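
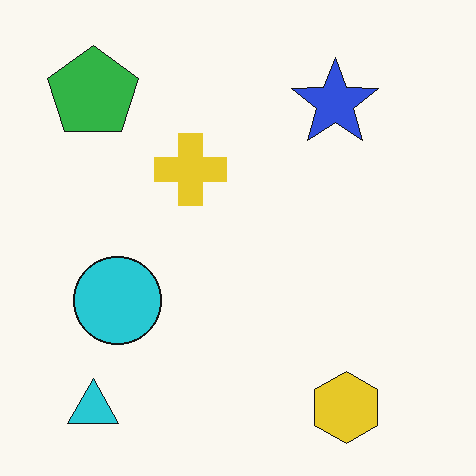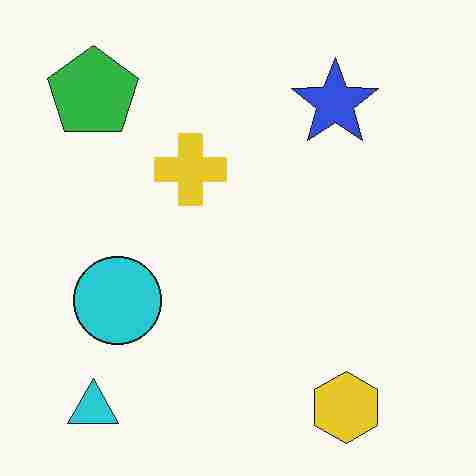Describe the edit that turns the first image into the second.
It was heavily JPEG-compressed with obvious blocking artifacts.

Blocky 8×8 compression artifacts appear around shape edges and the flat background shows ringing — characteristic JPEG degradation.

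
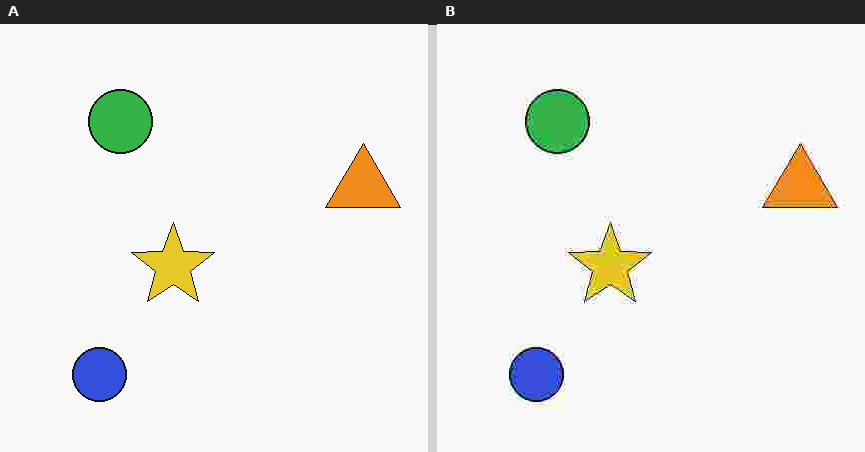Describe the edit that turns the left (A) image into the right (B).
The transformation is: heavily JPEG-compressed with obvious blocking artifacts.

Blocky 8×8 compression artifacts appear around shape edges and the flat background shows ringing — characteristic JPEG degradation.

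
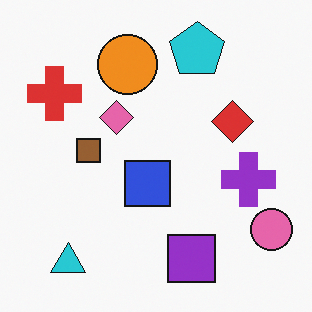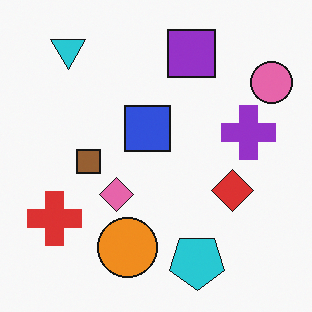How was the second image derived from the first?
Flipped vertically (top ↔ bottom).

The cyan pentagon is in the top of the first image and the bottom of the second — shapes on opposite sides of the horizontal midline have swapped in a mirror flip.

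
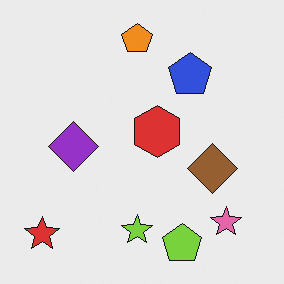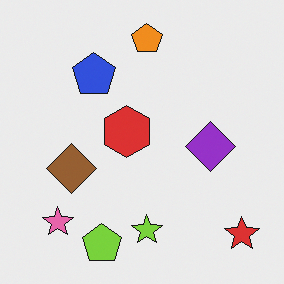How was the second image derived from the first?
The image was flipped horizontally (left ↔ right).

The red star is in the bottom-left of the first image and the bottom-right of the second — shapes on opposite sides of the vertical midline have swapped in a mirror flip.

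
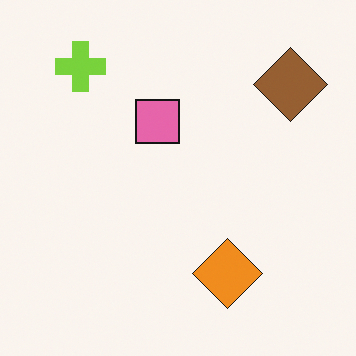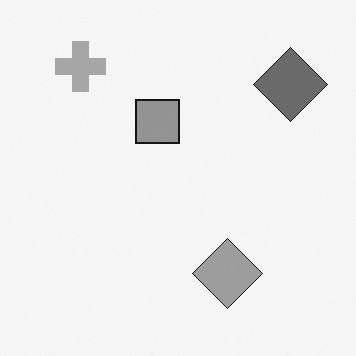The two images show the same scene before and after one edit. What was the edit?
The transformation is: converted to grayscale.

All color is removed — every shape is now a shade of grey.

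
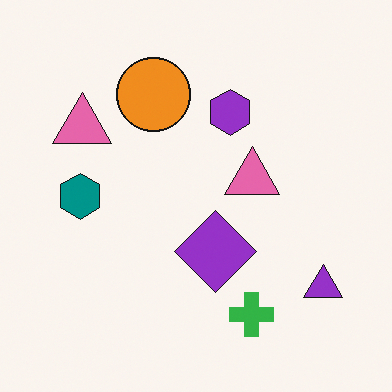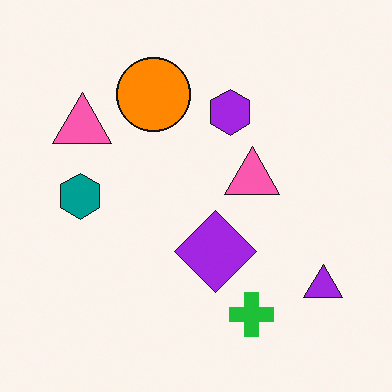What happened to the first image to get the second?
Slightly oversaturated.

All colors are more vivid — a global saturation change.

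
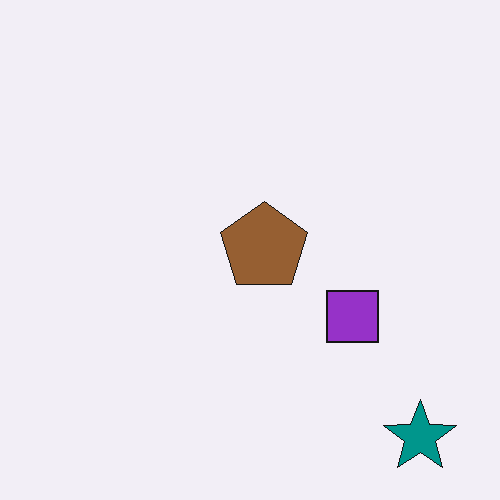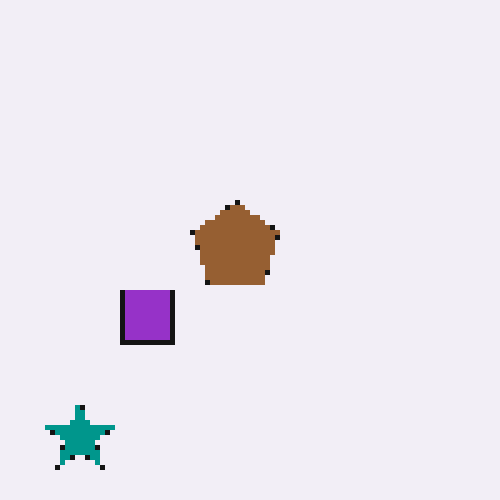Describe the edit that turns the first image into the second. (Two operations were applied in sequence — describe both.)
The transformation is: flipped horizontally (left ↔ right), then mildly pixelated.

The teal star is in the bottom-right of the first image and the bottom-left of the second — shapes on opposite sides of the vertical midline have swapped in a mirror flip. Shapes are reduced to large square blocks; fine edges and outlines are lost — a downscale-then-upscale (mosaic) effect.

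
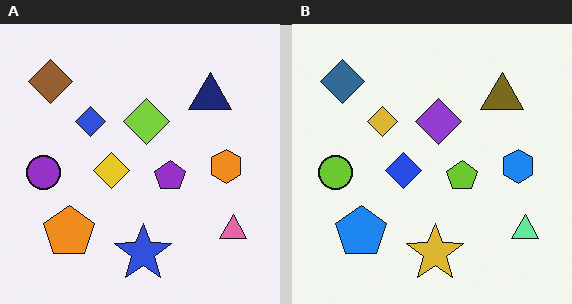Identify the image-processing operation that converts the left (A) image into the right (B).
It was hue-shifted through roughly half the color wheel.

Every shape's color has rotated by the same amount around the hue wheel — a uniform hue shift.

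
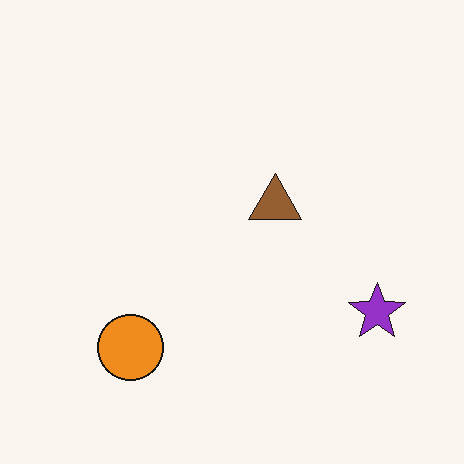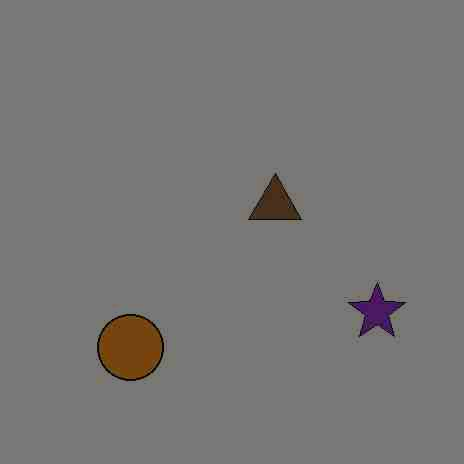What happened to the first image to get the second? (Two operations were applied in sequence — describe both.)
The second image is the first degraded with heavy JPEG compression, then noticeably darkened.

Blocky 8×8 compression artifacts appear around shape edges and the flat background shows ringing — characteristic JPEG degradation. Every pixel — background and shapes alike — is uniformly darkened.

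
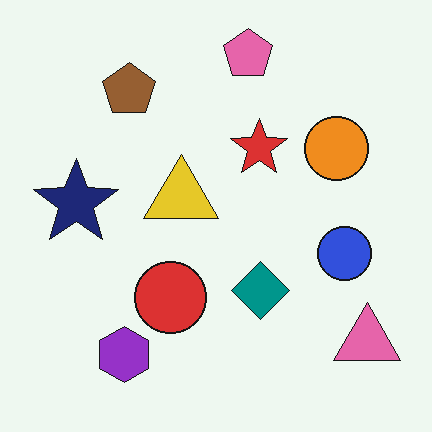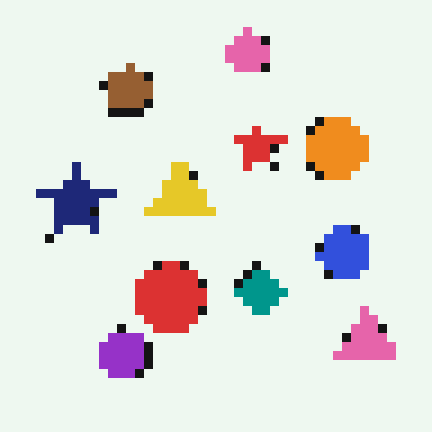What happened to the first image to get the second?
The transformation is: heavily pixelated into large blocks.

Shapes are reduced to large square blocks; fine edges and outlines are lost — a downscale-then-upscale (mosaic) effect.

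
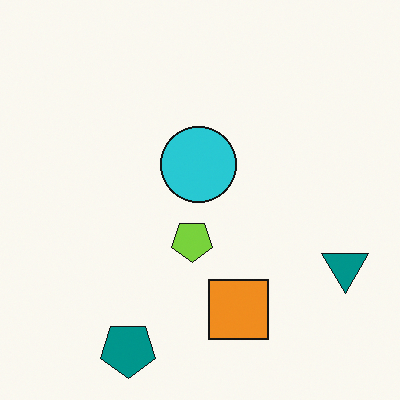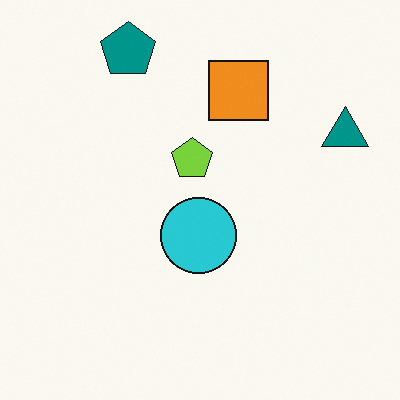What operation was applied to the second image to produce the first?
The image was flipped vertically (top ↔ bottom).

The teal pentagon is in the top-left of the second image and the bottom-left of the first — shapes on opposite sides of the horizontal midline have swapped in a mirror flip.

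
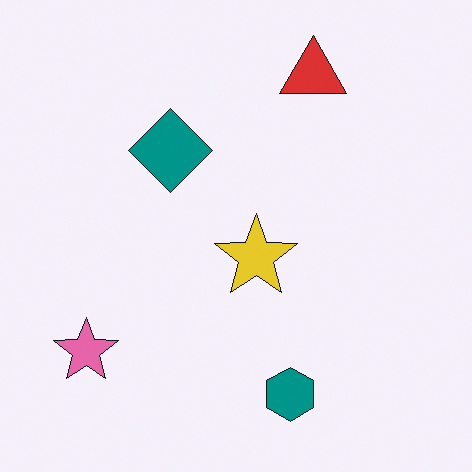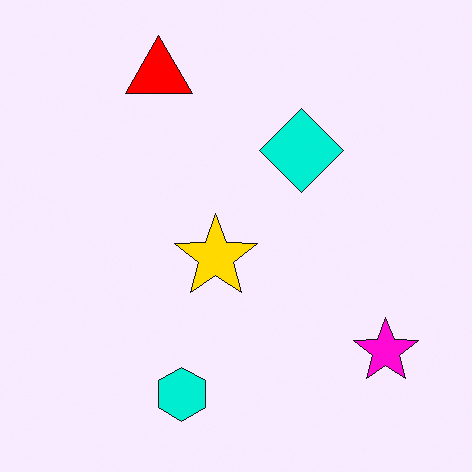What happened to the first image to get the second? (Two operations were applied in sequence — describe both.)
This is the original image made much more vivid (saturation change), then flipped horizontally (left ↔ right).

All colors are more vivid — a global saturation change. The pink star is in the bottom-left of the first image and the bottom-right of the second — shapes on opposite sides of the vertical midline have swapped in a mirror flip.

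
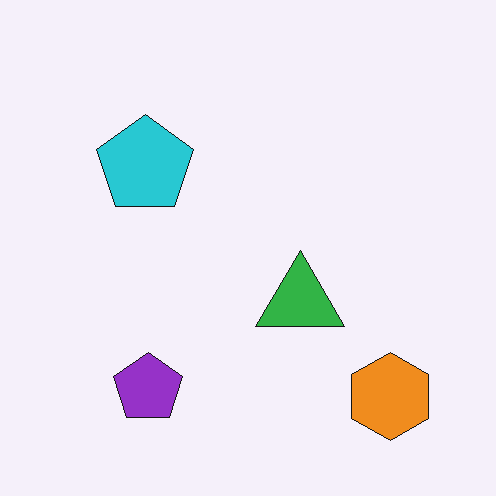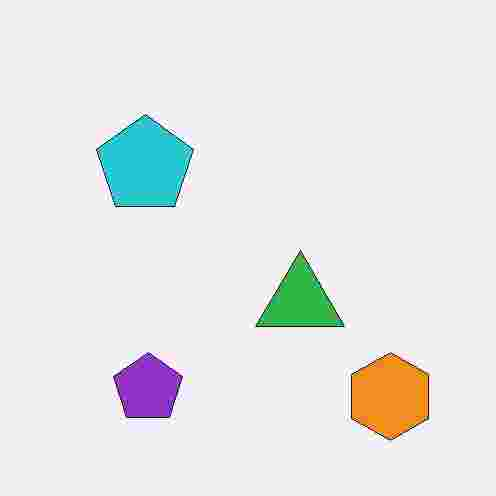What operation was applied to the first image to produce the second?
The image was heavily JPEG-compressed with obvious blocking artifacts.

Blocky 8×8 compression artifacts appear around shape edges and the flat background shows ringing — characteristic JPEG degradation.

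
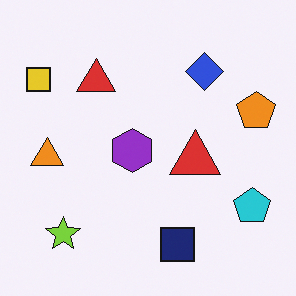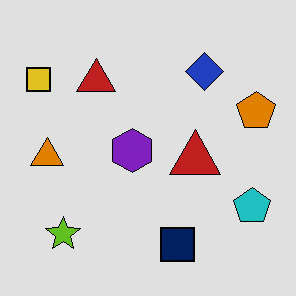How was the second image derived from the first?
Moderately posterized.

Each flat color has snapped to a coarser quantized level — most visibly, the near-white background has dropped to a flat grey.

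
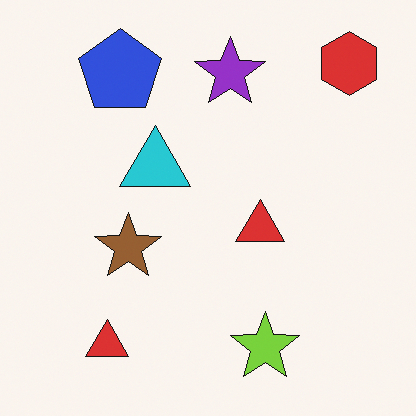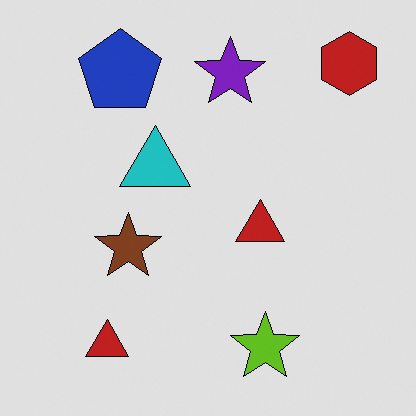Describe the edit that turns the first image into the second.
It was moderately posterized.

Each flat color has snapped to a coarser quantized level — most visibly, the near-white background has dropped to a flat grey.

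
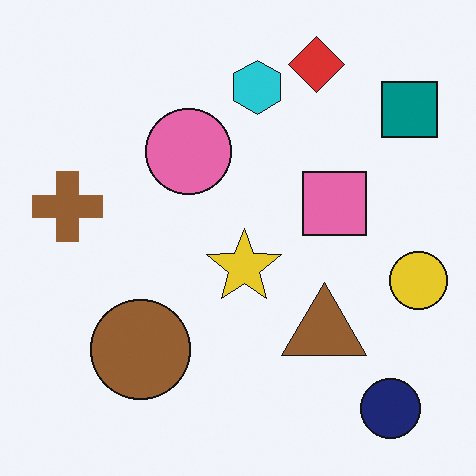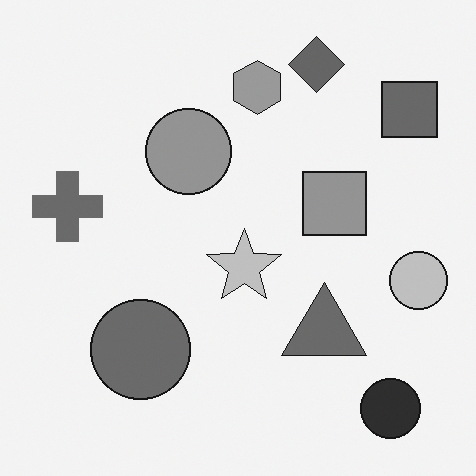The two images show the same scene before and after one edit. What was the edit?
The second image is the first converted to grayscale.

All color is removed — every shape is now a shade of grey.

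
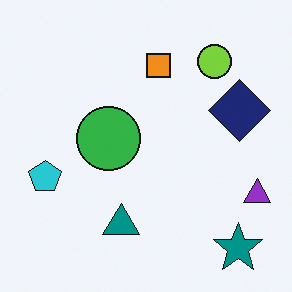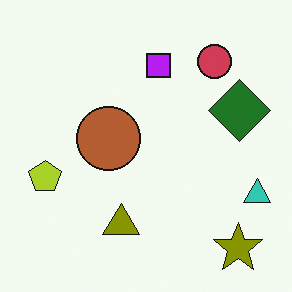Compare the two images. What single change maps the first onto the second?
It was hue-shifted through roughly half the color wheel.

Every shape's color has rotated by the same amount around the hue wheel — a uniform hue shift.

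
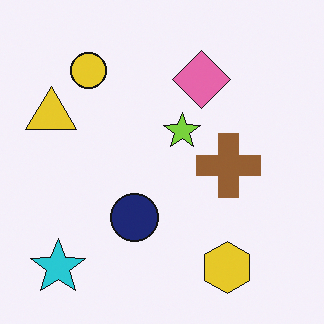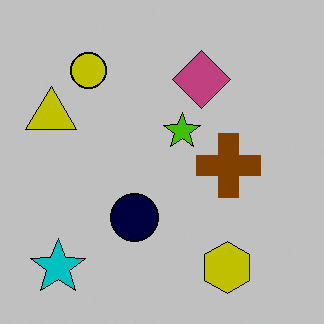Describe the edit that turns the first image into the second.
Aggressively posterized.

Each flat color has snapped to a coarser quantized level — most visibly, the near-white background has dropped to a flat grey.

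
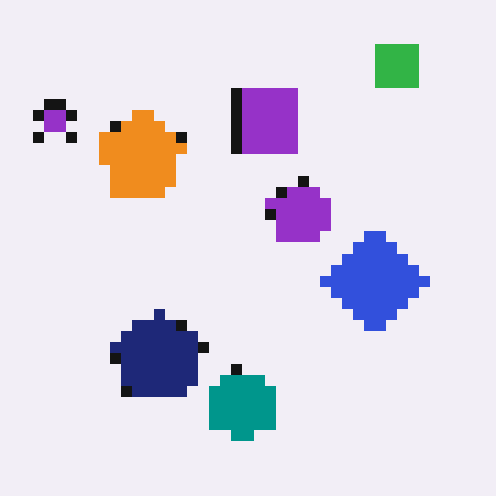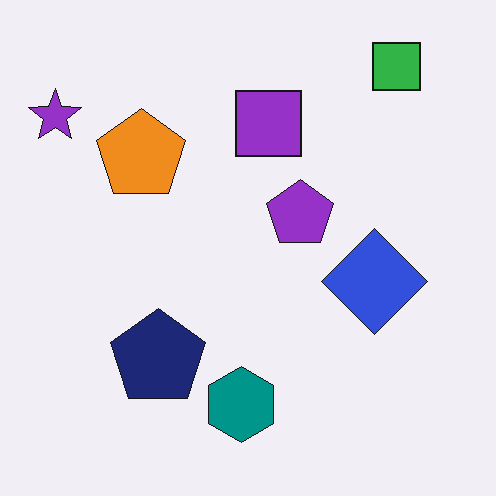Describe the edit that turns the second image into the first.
The transformation is: coarsely pixelated.

Shapes are reduced to large square blocks; fine edges and outlines are lost — a downscale-then-upscale (mosaic) effect.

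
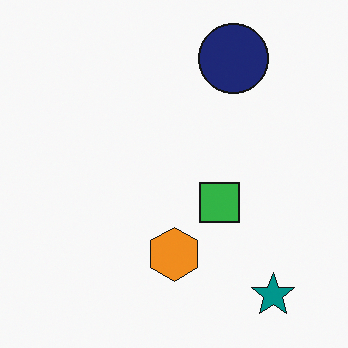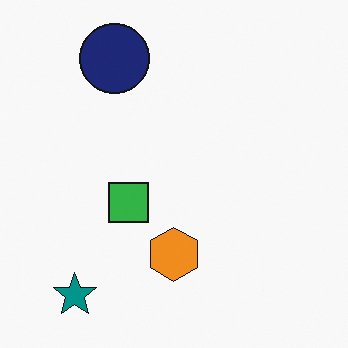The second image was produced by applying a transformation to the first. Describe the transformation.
The second image is the first flipped horizontally (left ↔ right).

The teal star is in the bottom-right of the first image and the bottom-left of the second — shapes on opposite sides of the vertical midline have swapped in a mirror flip.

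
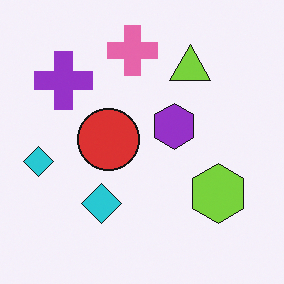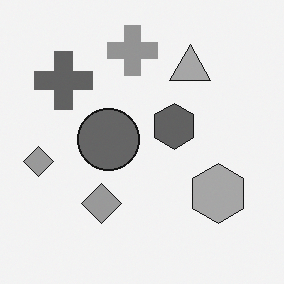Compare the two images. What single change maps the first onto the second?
The image was converted to grayscale.

All color is removed — every shape is now a shade of grey.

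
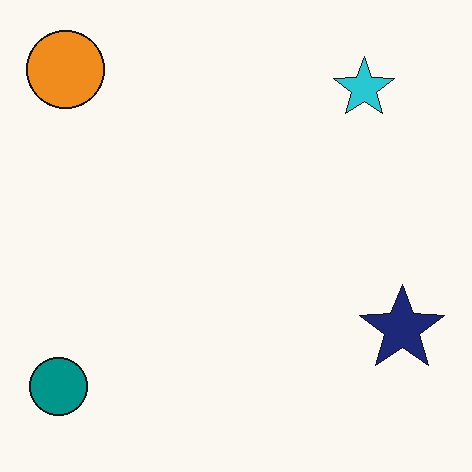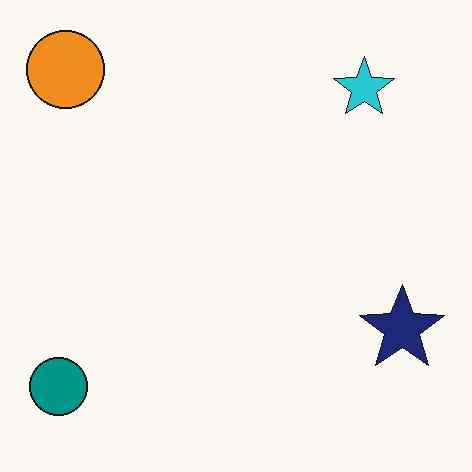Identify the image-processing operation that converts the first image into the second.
The transformation is: JPEG-compressed with visible artifacts.

Blocky 8×8 compression artifacts appear around shape edges and the flat background shows ringing — characteristic JPEG degradation.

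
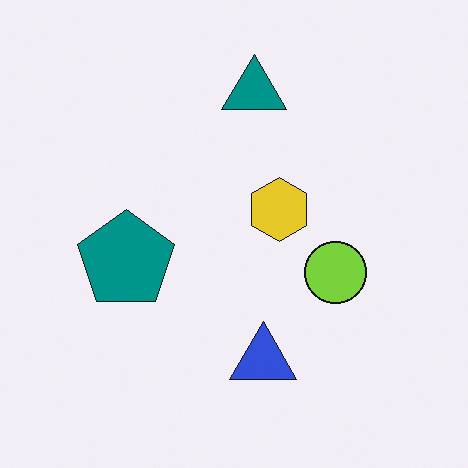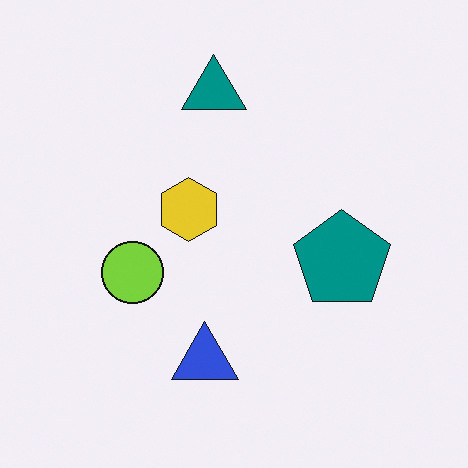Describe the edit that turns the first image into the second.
It was flipped horizontally (left ↔ right).

The teal pentagon is in the left of the first image and the right of the second — shapes on opposite sides of the vertical midline have swapped in a mirror flip.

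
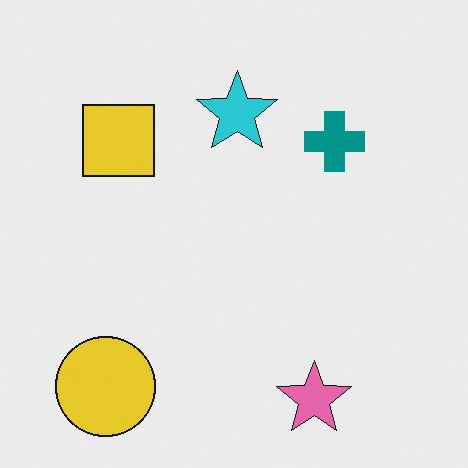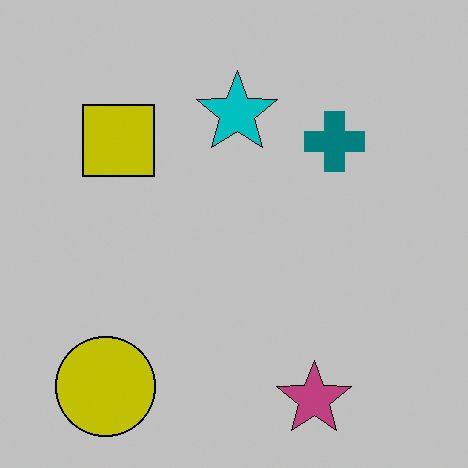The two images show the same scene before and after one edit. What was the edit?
It was aggressively posterized.

Each flat color has snapped to a coarser quantized level — most visibly, the near-white background has dropped to a flat grey.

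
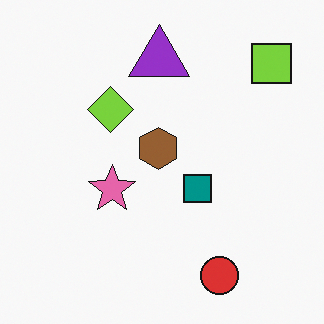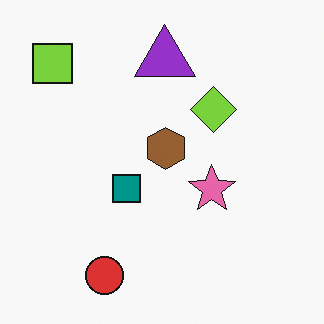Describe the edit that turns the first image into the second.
The second image is the first flipped horizontally (left ↔ right).

The lime square is in the top-right of the first image and the top-left of the second — shapes on opposite sides of the vertical midline have swapped in a mirror flip.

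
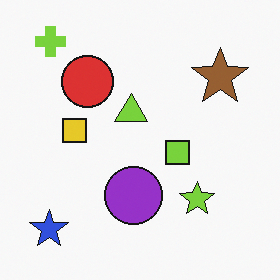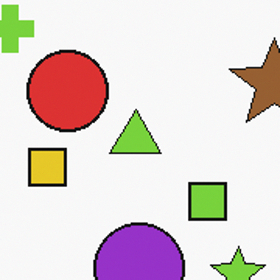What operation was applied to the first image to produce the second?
It was cropped slightly and scaled back up.

The visible shapes are larger and the field of view is narrower; shapes near the original edges may be partly or wholly outside the frame — a crop-and-rescale.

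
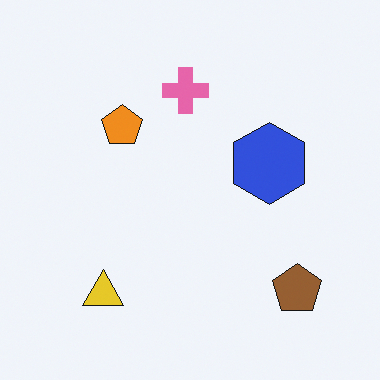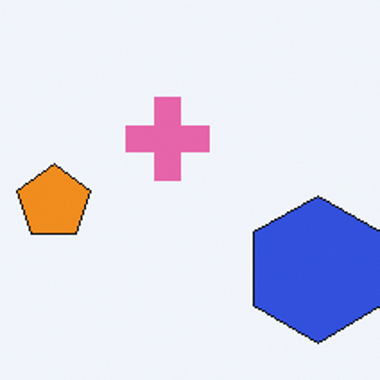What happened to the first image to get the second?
The image was cropped to a noticeably smaller region and rescaled.

The visible shapes are larger and the field of view is narrower; shapes near the original edges may be partly or wholly outside the frame — a crop-and-rescale.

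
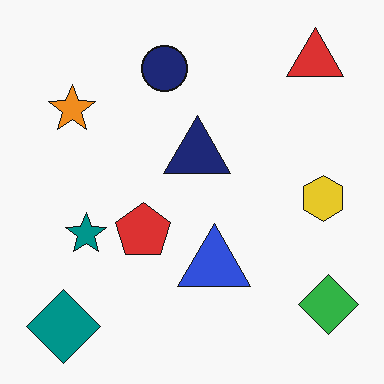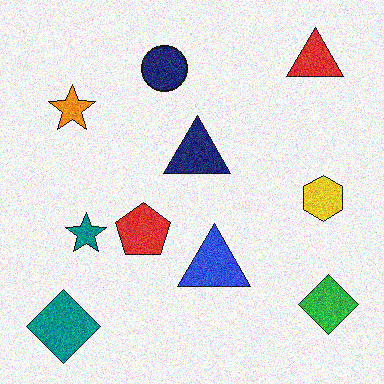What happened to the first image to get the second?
Degraded with moderate additive noise.

Random speckle covers the whole image, including the flat background.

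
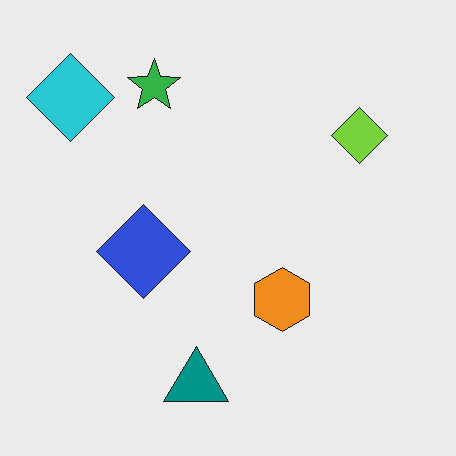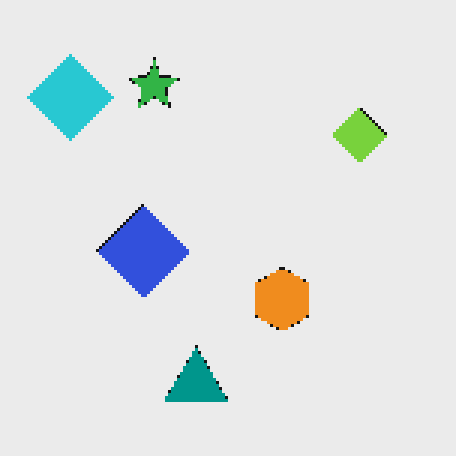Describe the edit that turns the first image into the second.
The transformation is: mildly pixelated.

Shapes are reduced to large square blocks; fine edges and outlines are lost — a downscale-then-upscale (mosaic) effect.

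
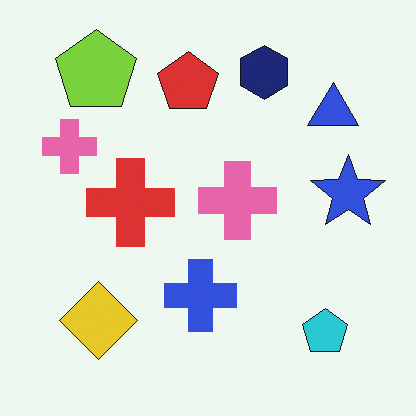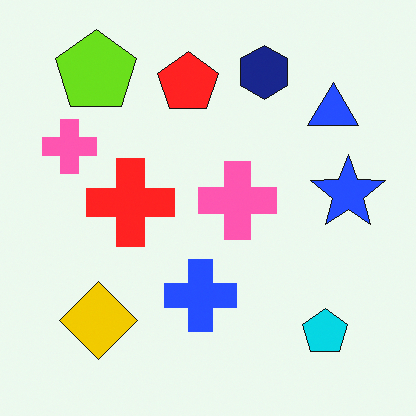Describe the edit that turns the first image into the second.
This is the original image slightly oversaturated.

All colors are more vivid — a global saturation change.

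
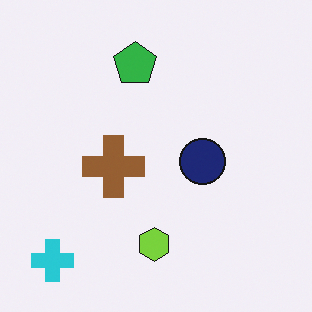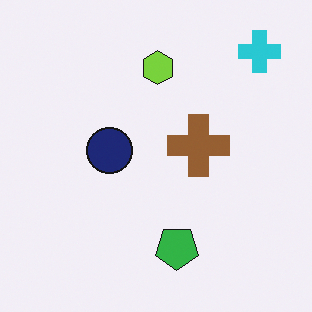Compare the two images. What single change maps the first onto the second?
The second image is the first rotated 180°.

The cyan cross sits in the bottom-left of the first image and the top-right of the second — consistent with a whole-image 180° rotation.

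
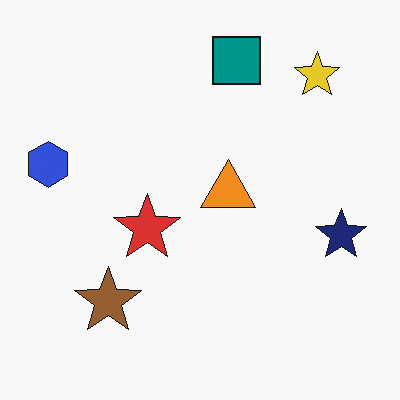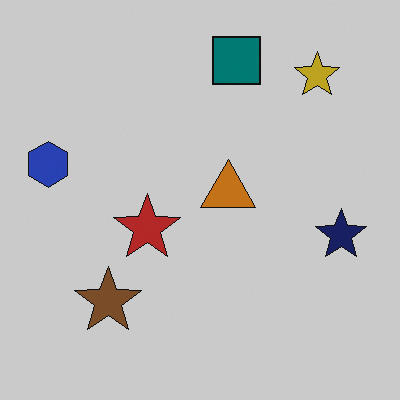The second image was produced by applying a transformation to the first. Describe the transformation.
The transformation is: darkened a little.

Every pixel — background and shapes alike — is uniformly darkened.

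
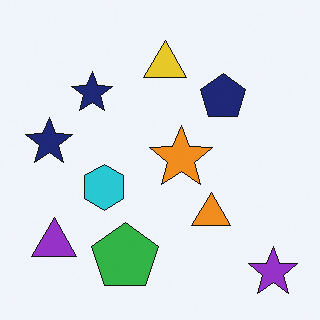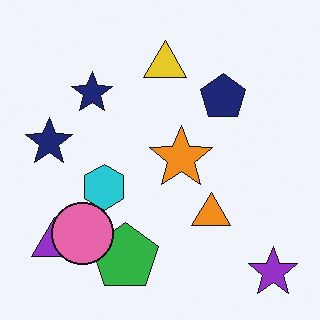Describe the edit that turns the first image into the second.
This is the original image overlaid with an additional pink circle.

A pink circle appears in the second image that is absent from the first.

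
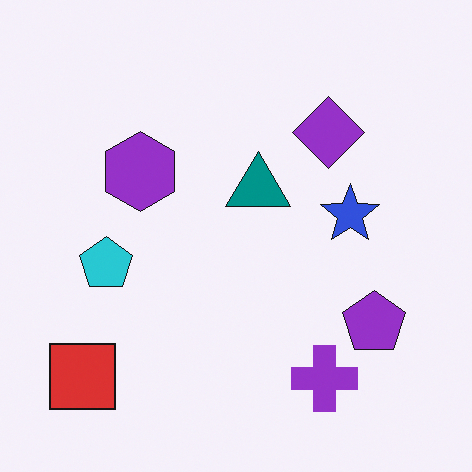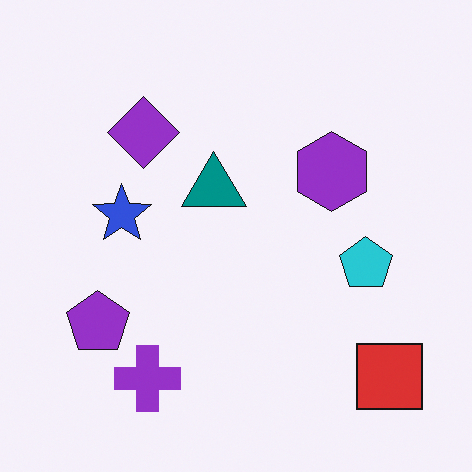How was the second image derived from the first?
The transformation is: flipped horizontally (left ↔ right).

The red square is in the bottom-left of the first image and the bottom-right of the second — shapes on opposite sides of the vertical midline have swapped in a mirror flip.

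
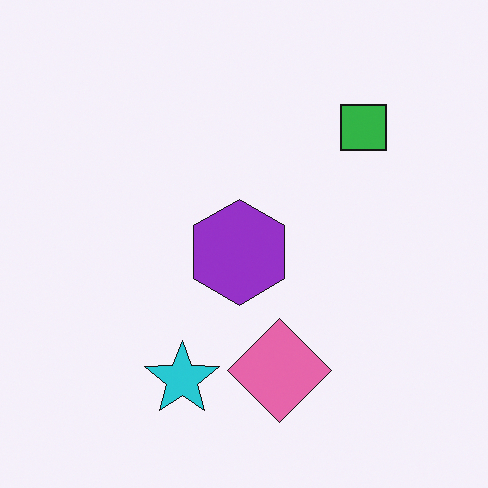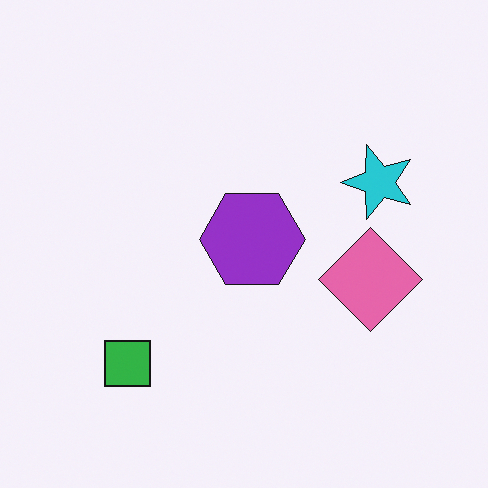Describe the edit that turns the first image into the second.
The second image is the first transposed (reflected across the top-left ↔ bottom-right diagonal).

Shapes have swapped their row and column positions — what was in the top-right is now in the bottom-left — a diagonal reflection.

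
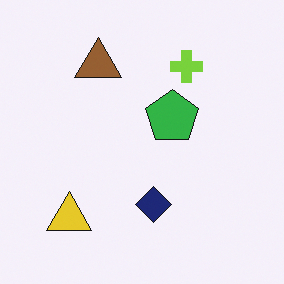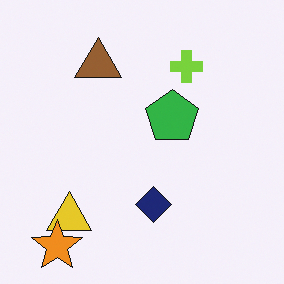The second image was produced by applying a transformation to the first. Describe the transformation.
Overlaid with an additional orange star.

An orange star appears in the second image that is absent from the first.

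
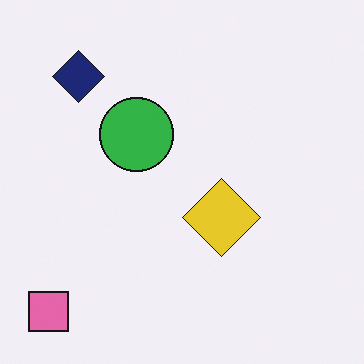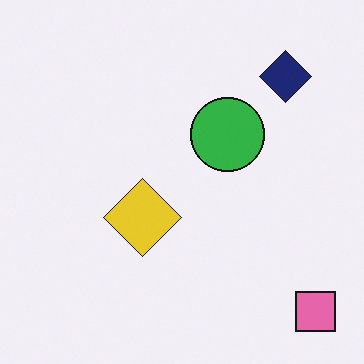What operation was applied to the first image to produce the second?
Flipped horizontally (left ↔ right).

The pink square is in the bottom-left of the first image and the bottom-right of the second — shapes on opposite sides of the vertical midline have swapped in a mirror flip.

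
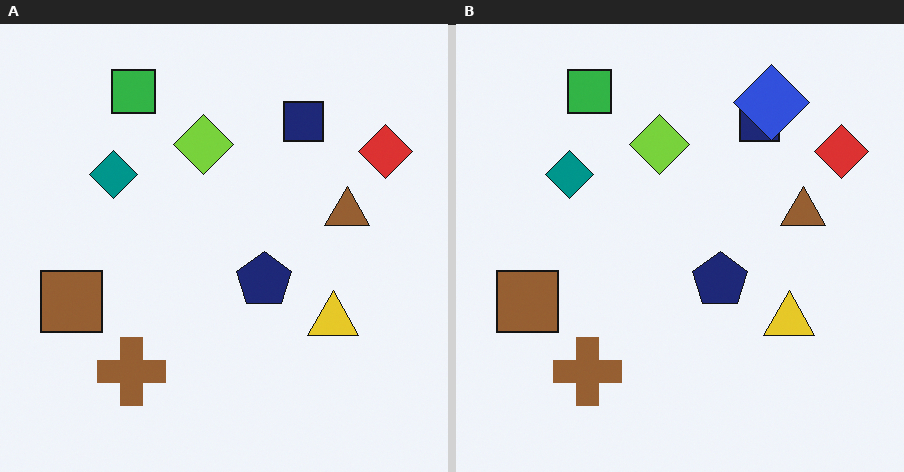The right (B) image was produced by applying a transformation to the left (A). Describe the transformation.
The transformation is: overlaid with an additional blue diamond.

A blue diamond appears in the right (B) image that is absent from the left (A).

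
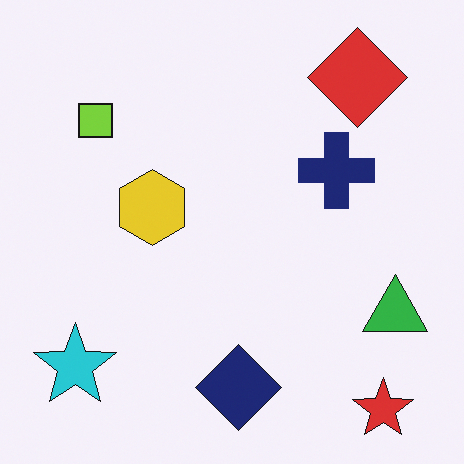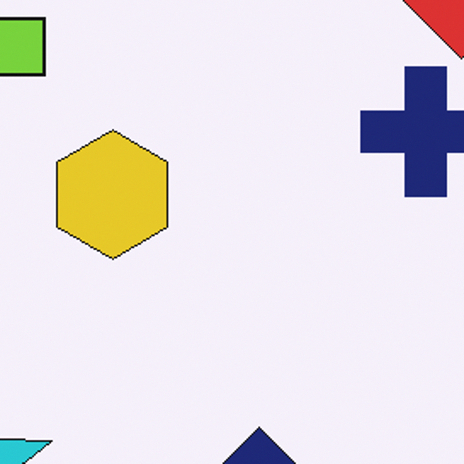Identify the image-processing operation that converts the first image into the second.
The second image is the first cropped tightly and scaled back up.

The visible shapes are larger and the field of view is narrower; shapes near the original edges may be partly or wholly outside the frame — a crop-and-rescale.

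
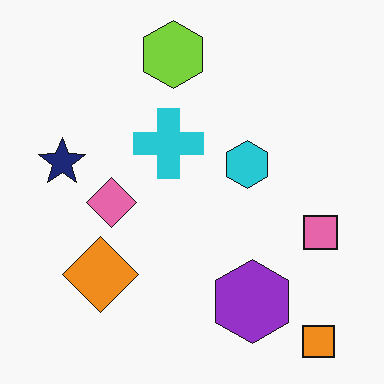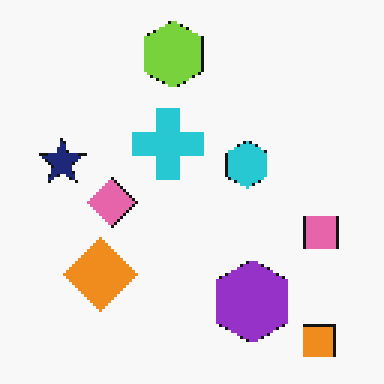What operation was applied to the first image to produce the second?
Lightly pixelated (a mild mosaic effect).

Shapes are reduced to large square blocks; fine edges and outlines are lost — a downscale-then-upscale (mosaic) effect.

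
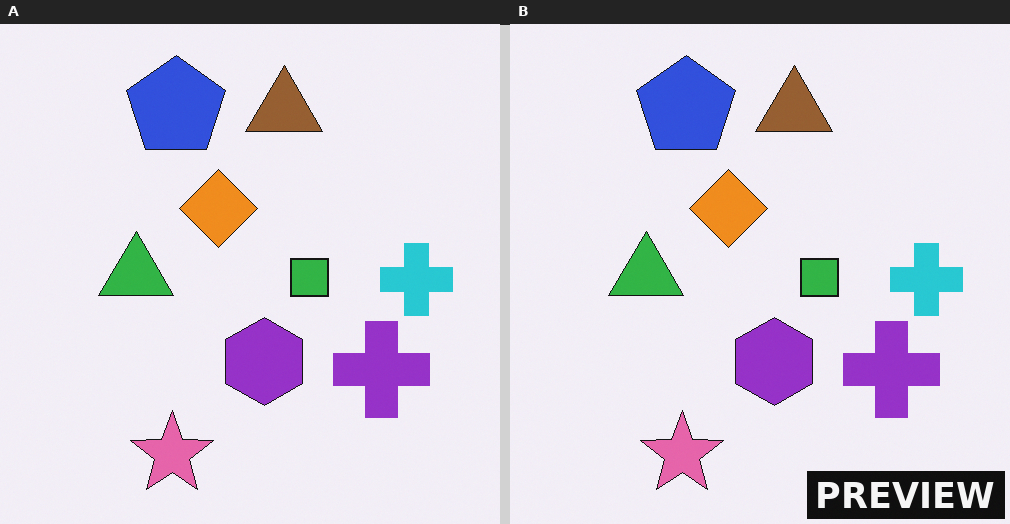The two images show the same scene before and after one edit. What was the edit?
Watermarked with the text "PREVIEW" in the lower-right corner.

A dark label reading "PREVIEW" appears in the lower-right corner.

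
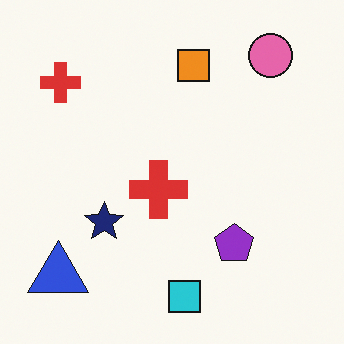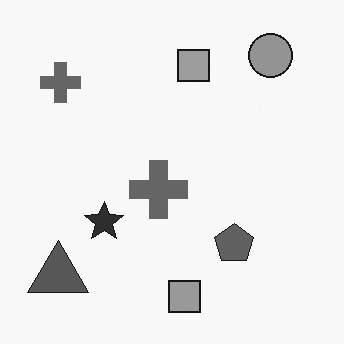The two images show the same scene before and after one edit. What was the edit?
The image was converted to grayscale.

All color is removed — every shape is now a shade of grey.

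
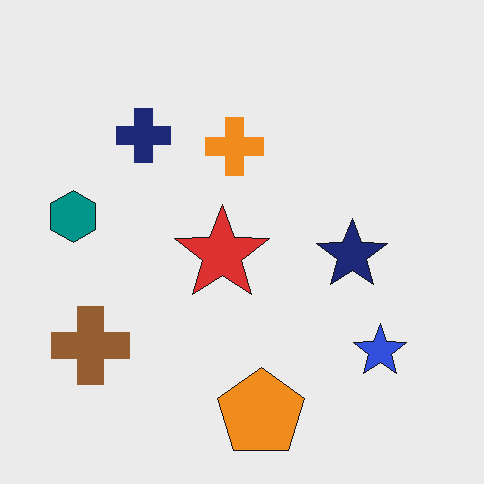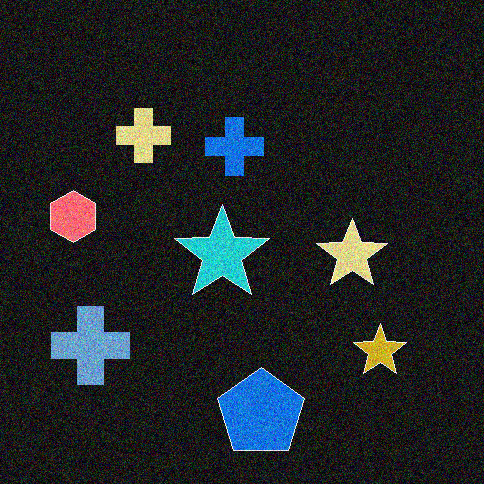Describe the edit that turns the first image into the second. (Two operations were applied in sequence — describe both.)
The image was color-inverted (negative), then degraded with moderate additive noise.

The light background has become dark and every shape's color is its complement — a photographic negative. Random speckle covers the whole image, including the flat background.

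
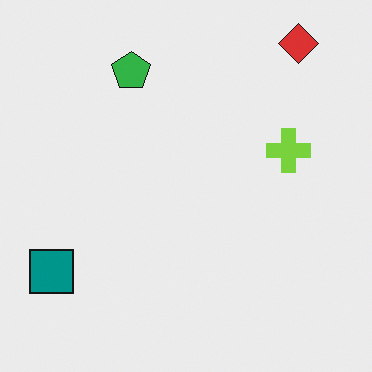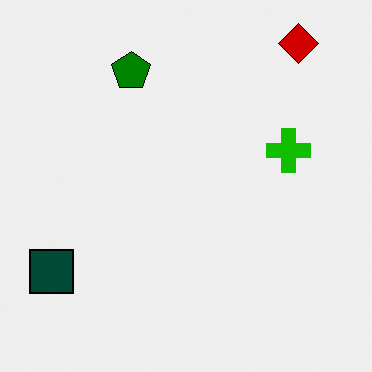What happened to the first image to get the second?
It was boosted in contrast.

Tones are pushed away from mid-grey across the whole image — a global contrast change.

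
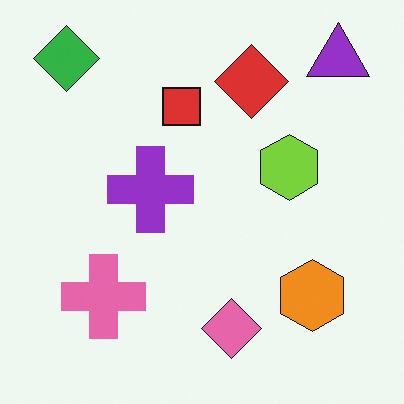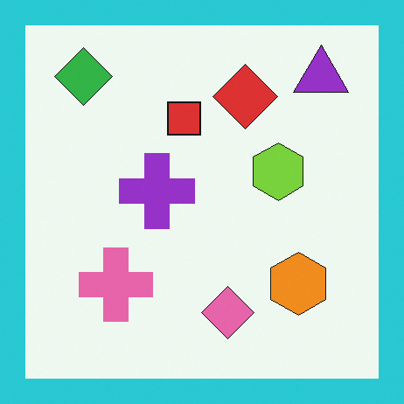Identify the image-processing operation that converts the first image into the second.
It was framed with a cyan border.

A solid cyan frame runs around the edge of the second image, with the content slightly shrunk inside it.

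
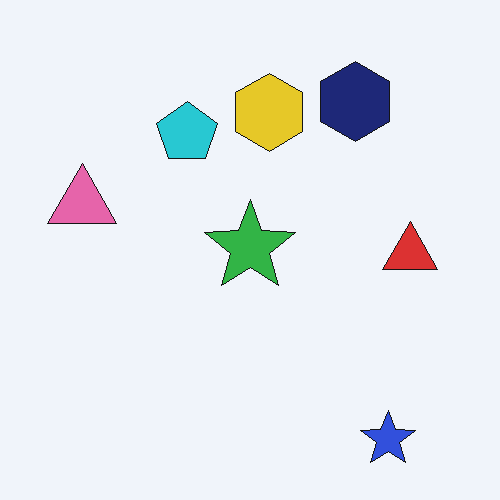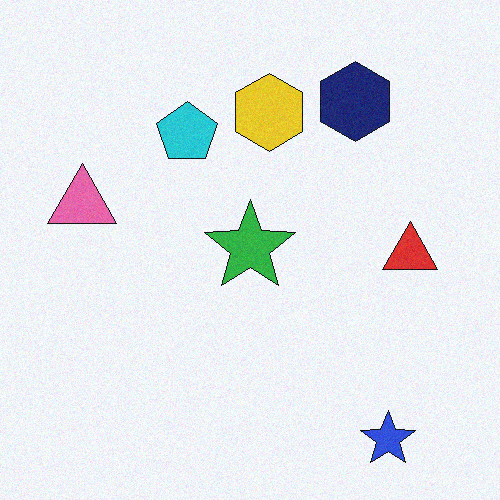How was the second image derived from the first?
This is the original image degraded with a light layer of grain.

Random speckle covers the whole image, including the flat background.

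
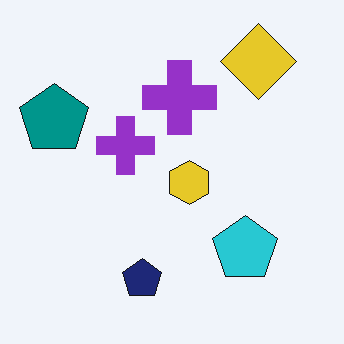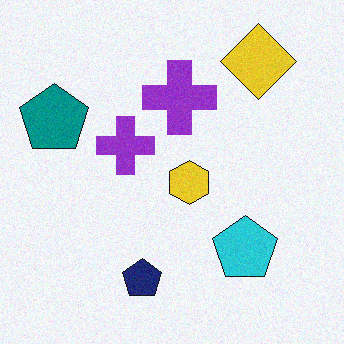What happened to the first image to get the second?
Degraded with a light layer of grain.

Random speckle covers the whole image, including the flat background.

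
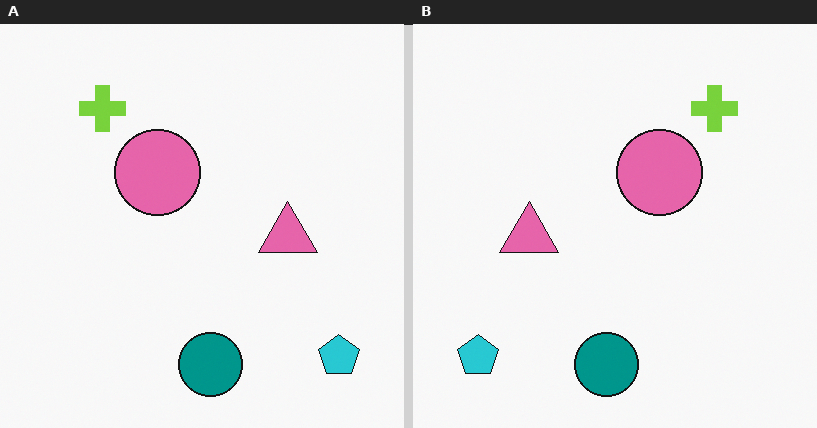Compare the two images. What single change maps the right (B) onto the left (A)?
The transformation is: flipped horizontally (left ↔ right).

The cyan pentagon is in the bottom-left of the right (B) image and the bottom-right of the left (A) — shapes on opposite sides of the vertical midline have swapped in a mirror flip.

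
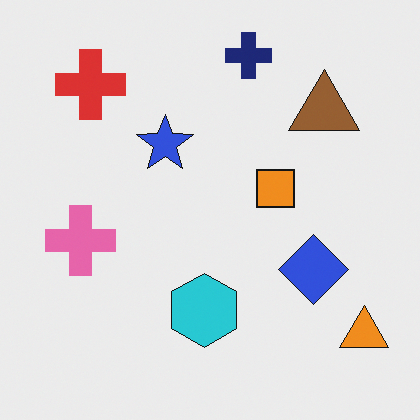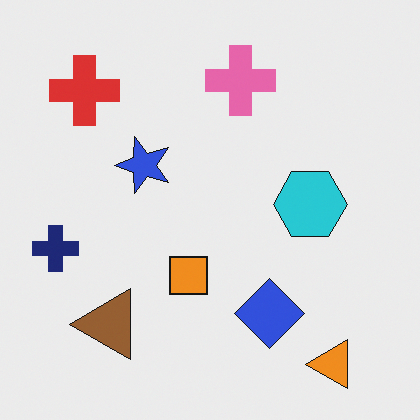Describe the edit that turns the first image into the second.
Transposed (reflected across the top-left ↔ bottom-right diagonal).

Shapes have swapped their row and column positions — what was in the top-right is now in the bottom-left — a diagonal reflection.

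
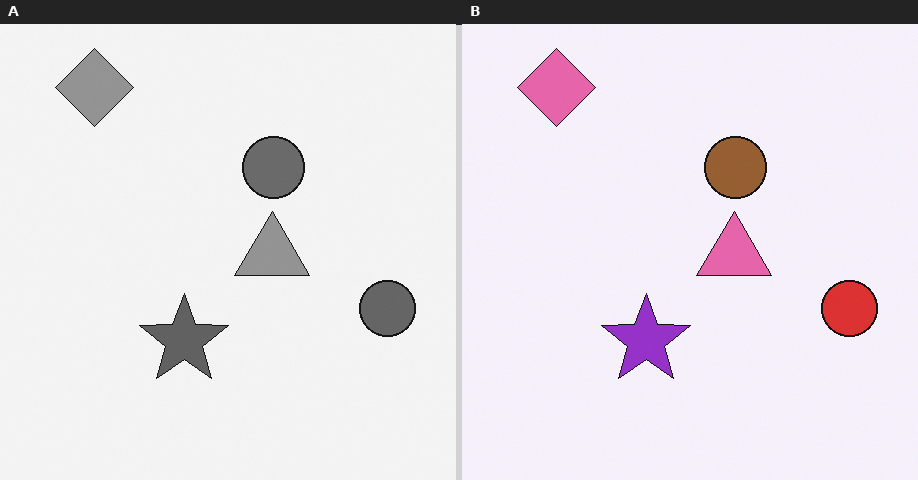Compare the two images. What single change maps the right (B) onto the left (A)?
The left (A) image is the right (B) converted to grayscale.

All color is removed — every shape is now a shade of grey.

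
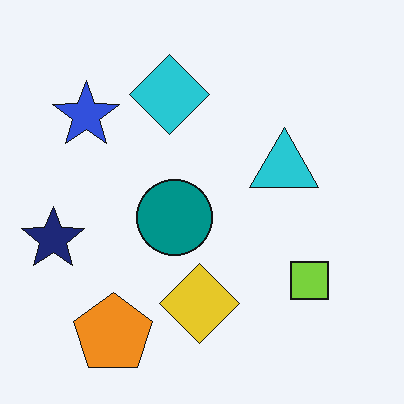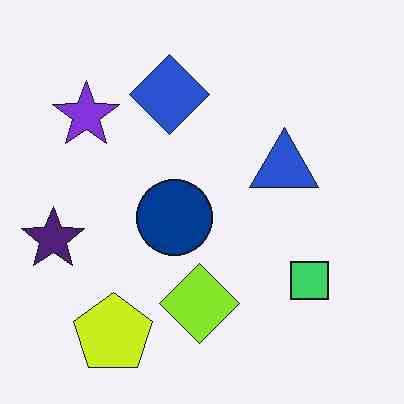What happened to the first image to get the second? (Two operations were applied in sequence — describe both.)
The image was hue-shifted by a small amount, then JPEG-compressed with visible artifacts.

Every shape's color has rotated by the same amount around the hue wheel — a uniform hue shift. Blocky 8×8 compression artifacts appear around shape edges and the flat background shows ringing — characteristic JPEG degradation.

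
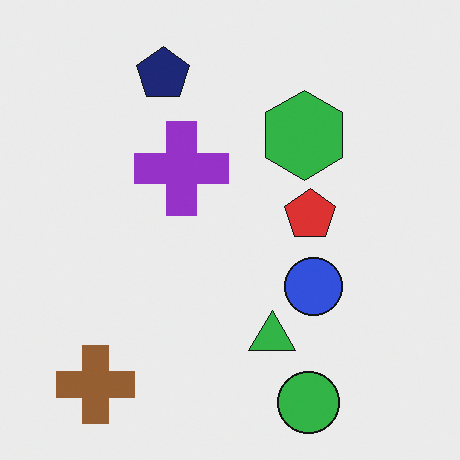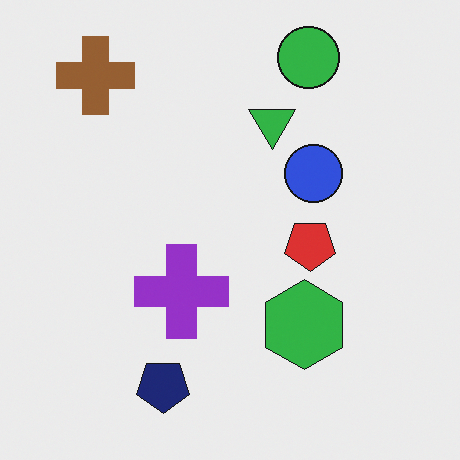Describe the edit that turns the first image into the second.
It was flipped vertically (top ↔ bottom).

The green circle is in the bottom-right of the first image and the top-right of the second — shapes on opposite sides of the horizontal midline have swapped in a mirror flip.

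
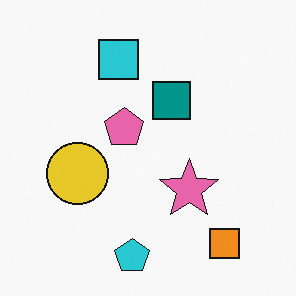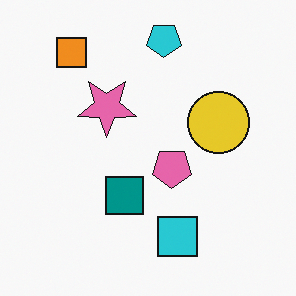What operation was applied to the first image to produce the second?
The second image is the first rotated 180°.

The orange square sits in the bottom-right of the first image and the top-left of the second — consistent with a whole-image 180° rotation.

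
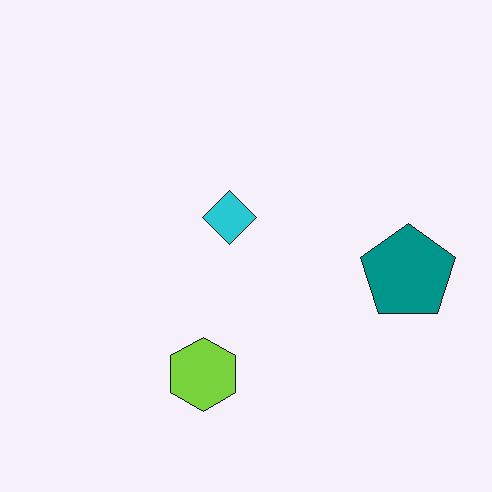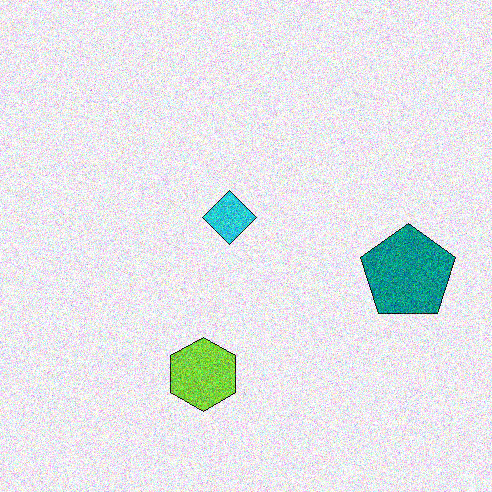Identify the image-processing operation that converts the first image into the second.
Degraded with strong gaussian noise.

Random speckle covers the whole image, including the flat background.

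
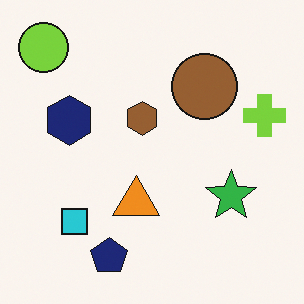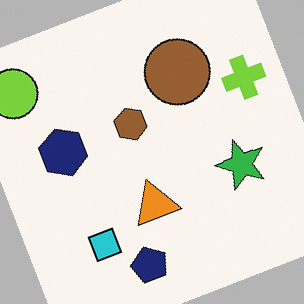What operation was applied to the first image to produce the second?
It was rotated counter-clockwise by a clearly visible amount.

Every shape is tilted by the same angle and the image corners show triangular fill wedges — a whole-image rotation by a non-right angle.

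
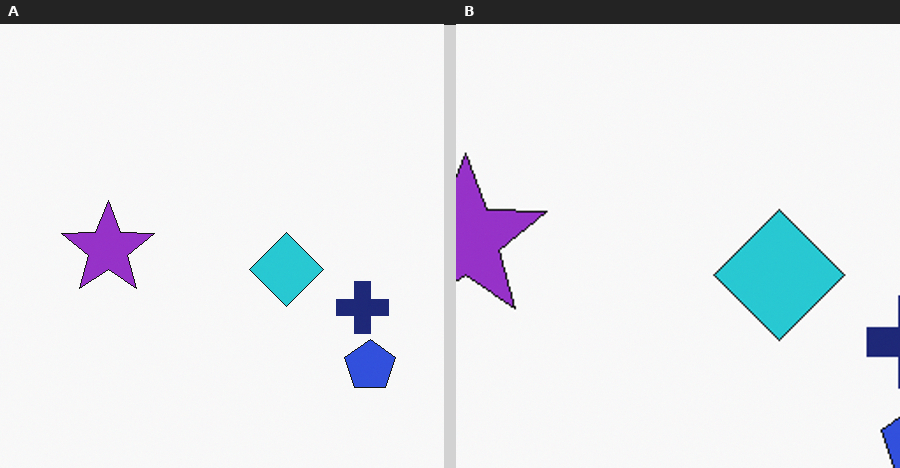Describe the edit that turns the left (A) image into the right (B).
The transformation is: cropped tightly and scaled back up.

The visible shapes are larger and the field of view is narrower; shapes near the original edges may be partly or wholly outside the frame — a crop-and-rescale.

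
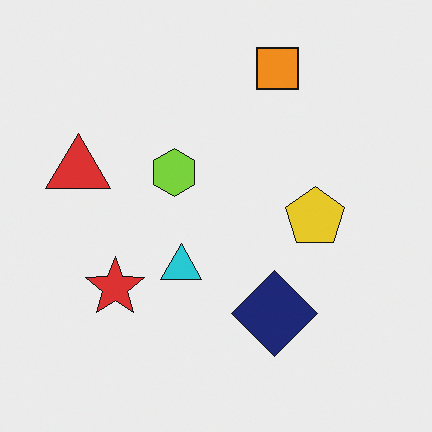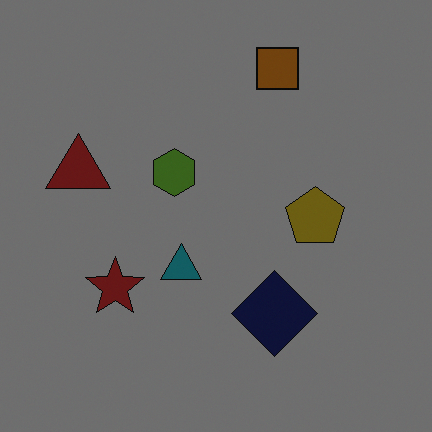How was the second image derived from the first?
Darkened a lot.

Every pixel — background and shapes alike — is uniformly darkened.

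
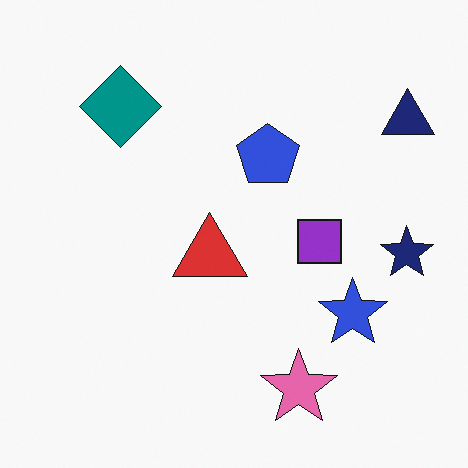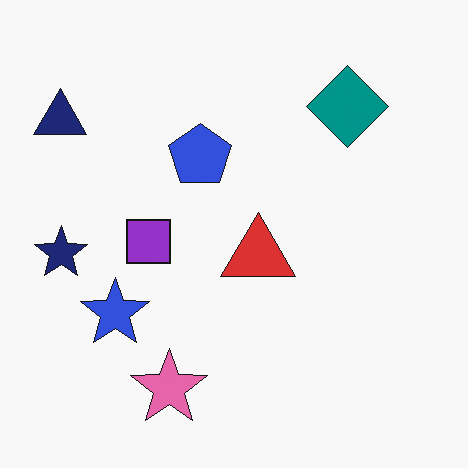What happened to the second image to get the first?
The image was flipped horizontally (left ↔ right).

The navy triangle is in the top-left of the second image and the top-right of the first — shapes on opposite sides of the vertical midline have swapped in a mirror flip.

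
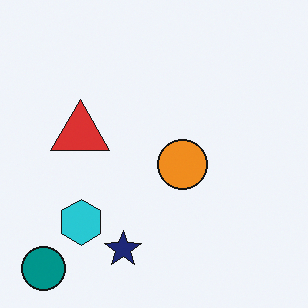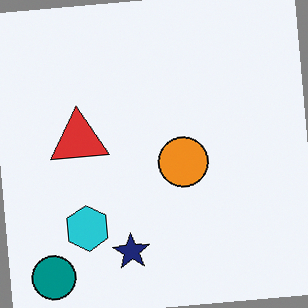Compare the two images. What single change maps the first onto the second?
The image was rotated counter-clockwise by a small amount.

Every shape is tilted by the same angle and the image corners show triangular fill wedges — a whole-image rotation by a non-right angle.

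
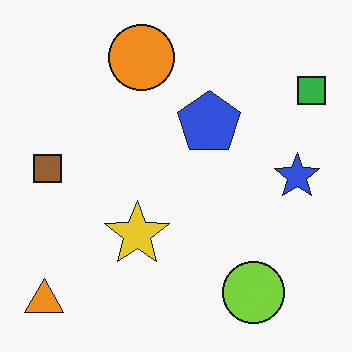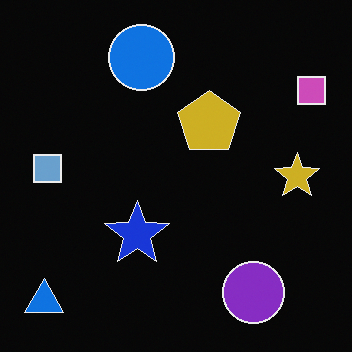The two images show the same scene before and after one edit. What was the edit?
The transformation is: color-inverted (negative).

The light background has become dark and every shape's color is its complement — a photographic negative.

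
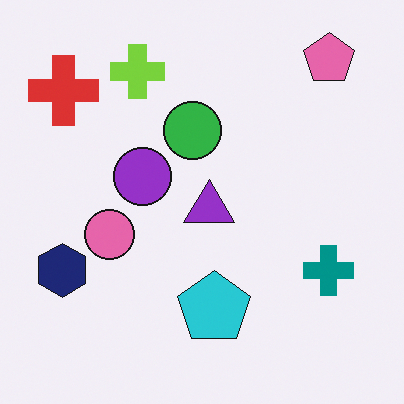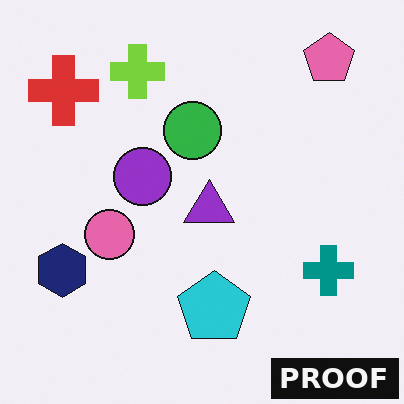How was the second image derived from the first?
It was watermarked with the text "PROOF" in the lower-right corner.

A dark label reading "PROOF" appears in the lower-right corner.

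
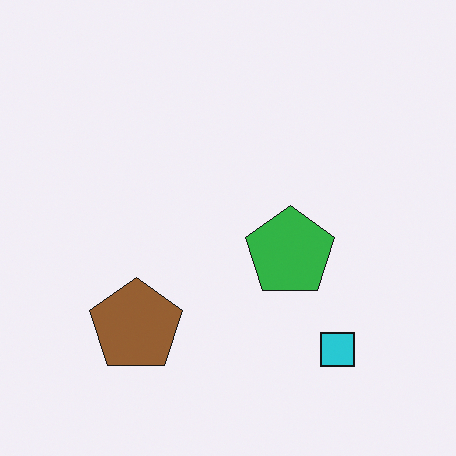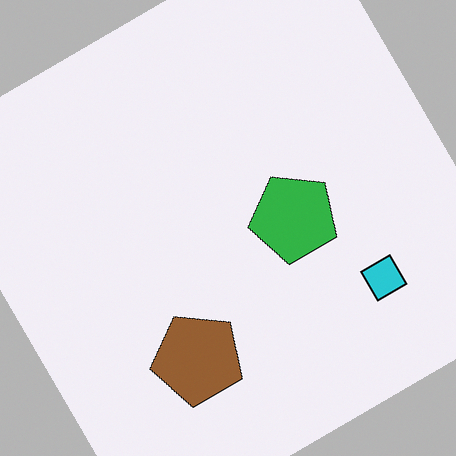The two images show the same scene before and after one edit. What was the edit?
This is the original image rotated counter-clockwise by a large amount — several tens of degrees.

Every shape is tilted by the same angle and the image corners show triangular fill wedges — a whole-image rotation by a non-right angle.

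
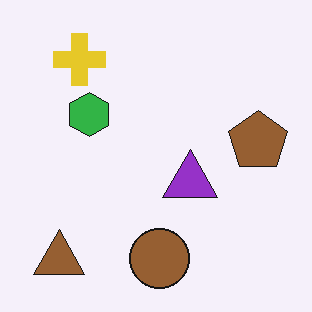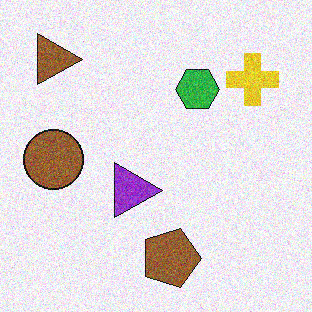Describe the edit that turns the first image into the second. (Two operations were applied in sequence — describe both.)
The image was degraded with visible gaussian noise, then rotated 90° clockwise.

Random speckle covers the whole image, including the flat background. The brown triangle sits in the bottom-left of the first image and the top-left of the second — consistent with a whole-image 90° clockwise rotation.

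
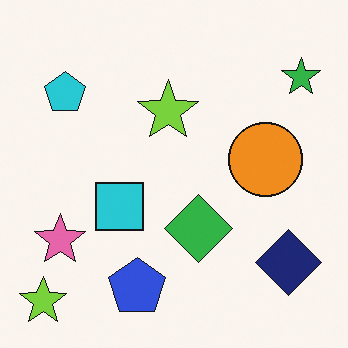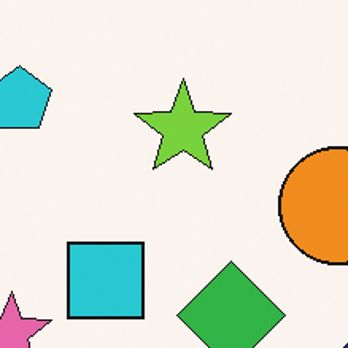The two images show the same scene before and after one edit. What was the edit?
It was cropped to a modestly smaller region and rescaled.

The visible shapes are larger and the field of view is narrower; shapes near the original edges may be partly or wholly outside the frame — a crop-and-rescale.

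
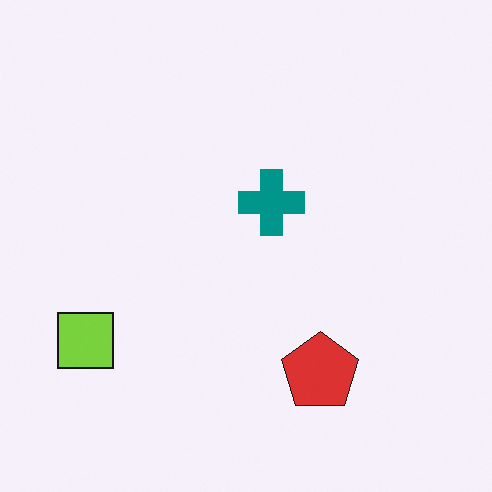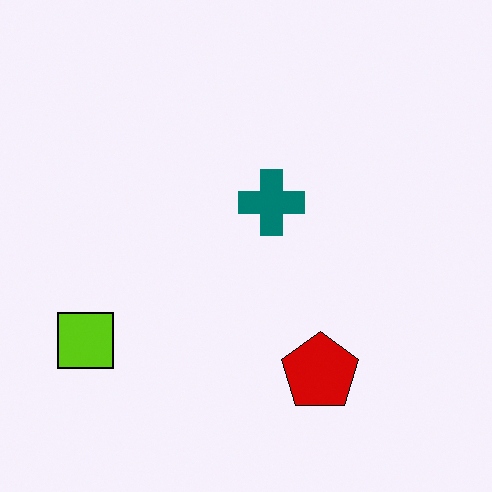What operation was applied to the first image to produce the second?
It was given slightly increased contrast.

Tones are pushed away from mid-grey across the whole image — a global contrast change.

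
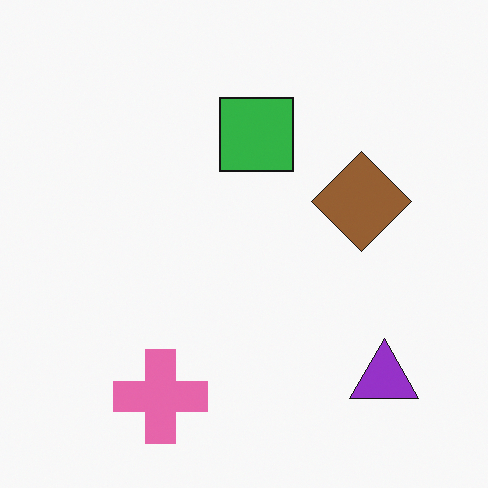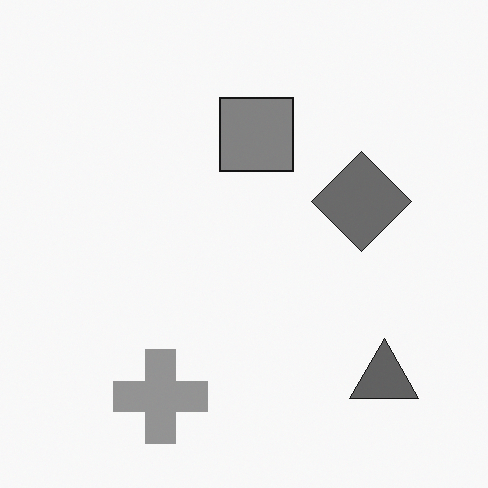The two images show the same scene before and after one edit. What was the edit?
This is the original image converted to grayscale.

All color is removed — every shape is now a shade of grey.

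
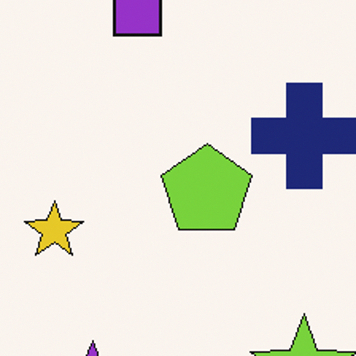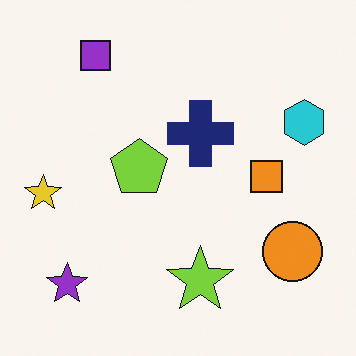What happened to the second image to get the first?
The first image is the second cropped to a modestly smaller region and rescaled.

The visible shapes are larger and the field of view is narrower; shapes near the original edges may be partly or wholly outside the frame — a crop-and-rescale.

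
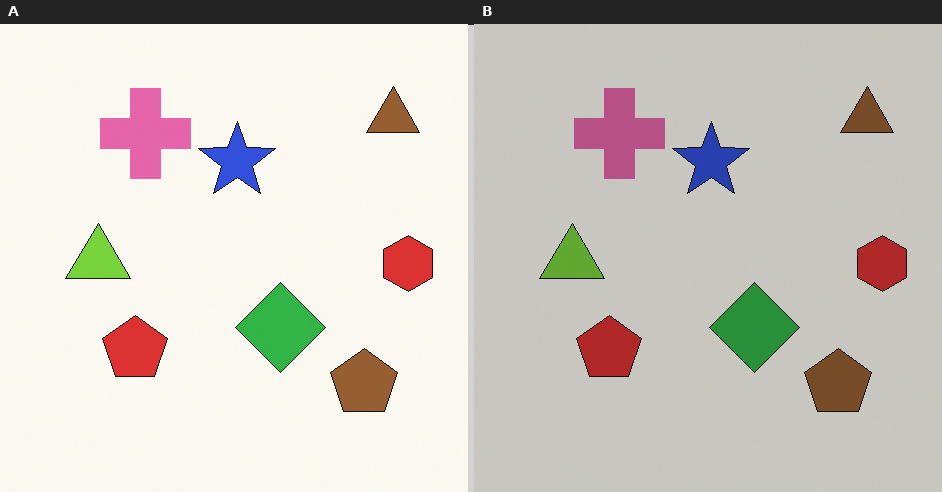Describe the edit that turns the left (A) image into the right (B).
The right (B) image is the left (A) darkened a little.

Every pixel — background and shapes alike — is uniformly darkened.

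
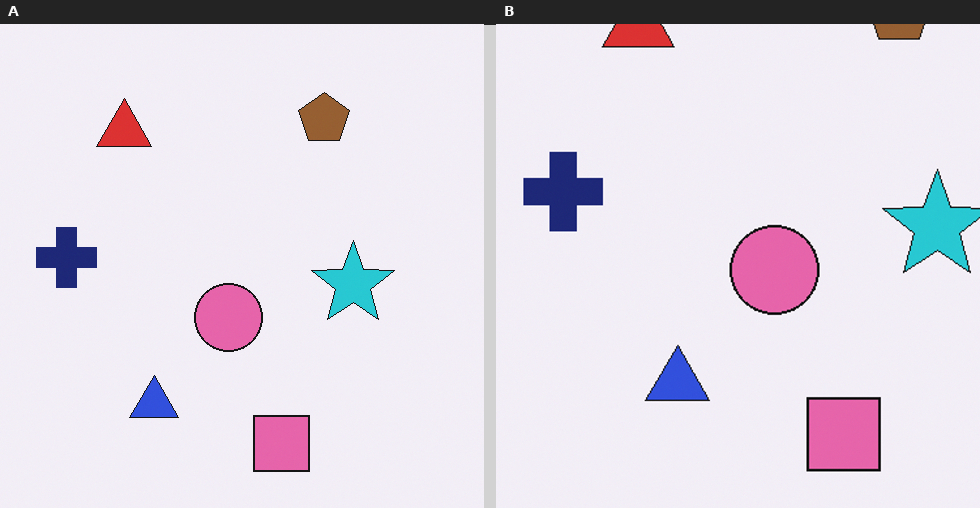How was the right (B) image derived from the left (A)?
Cropped slightly and scaled back up.

The visible shapes are larger and the field of view is narrower; shapes near the original edges may be partly or wholly outside the frame — a crop-and-rescale.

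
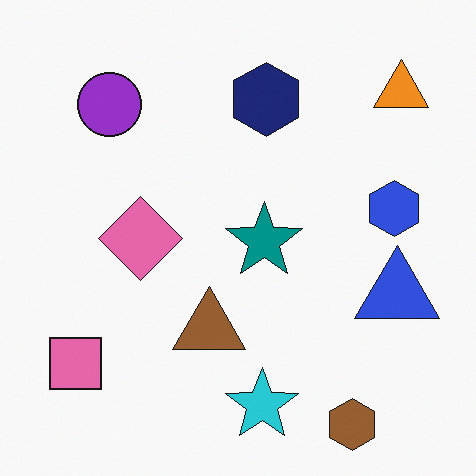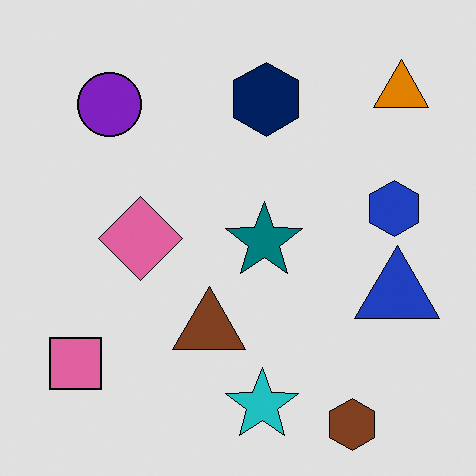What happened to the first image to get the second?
This is the original image moderately posterized.

Each flat color has snapped to a coarser quantized level — most visibly, the near-white background has dropped to a flat grey.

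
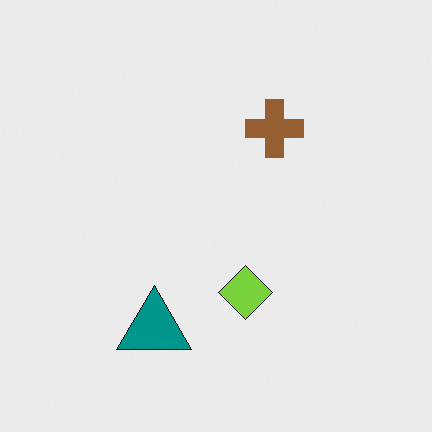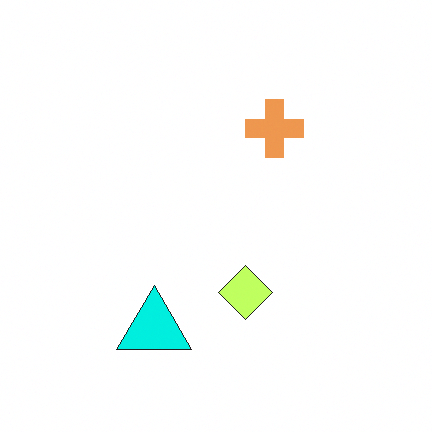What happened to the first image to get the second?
This is the original image brightened a lot.

Every pixel — background and shapes alike — is uniformly brightened.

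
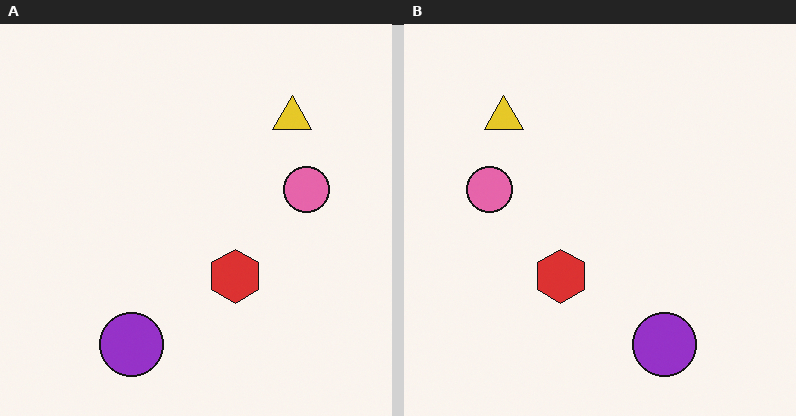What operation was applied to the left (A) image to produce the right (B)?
The image was flipped horizontally (left ↔ right).

The pink circle is in the right of the left (A) image and the left of the right (B) — shapes on opposite sides of the vertical midline have swapped in a mirror flip.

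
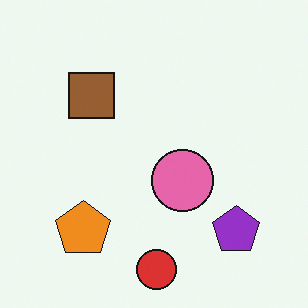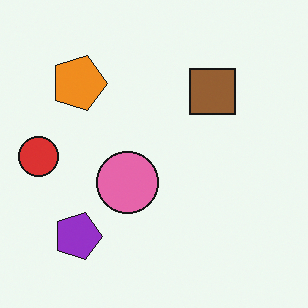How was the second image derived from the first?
The second image is the first rotated 90° clockwise.

The red circle sits in the bottom of the first image and the left of the second — consistent with a whole-image 90° clockwise rotation.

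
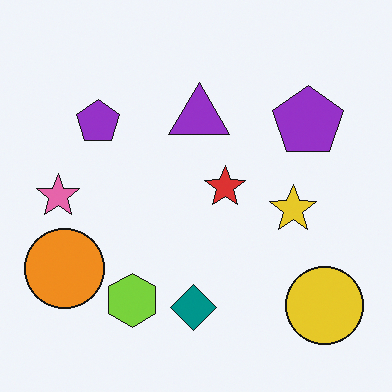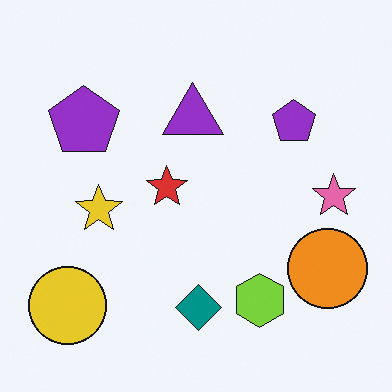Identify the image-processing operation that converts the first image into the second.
Flipped horizontally (left ↔ right).

The pink star is in the left of the first image and the right of the second — shapes on opposite sides of the vertical midline have swapped in a mirror flip.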